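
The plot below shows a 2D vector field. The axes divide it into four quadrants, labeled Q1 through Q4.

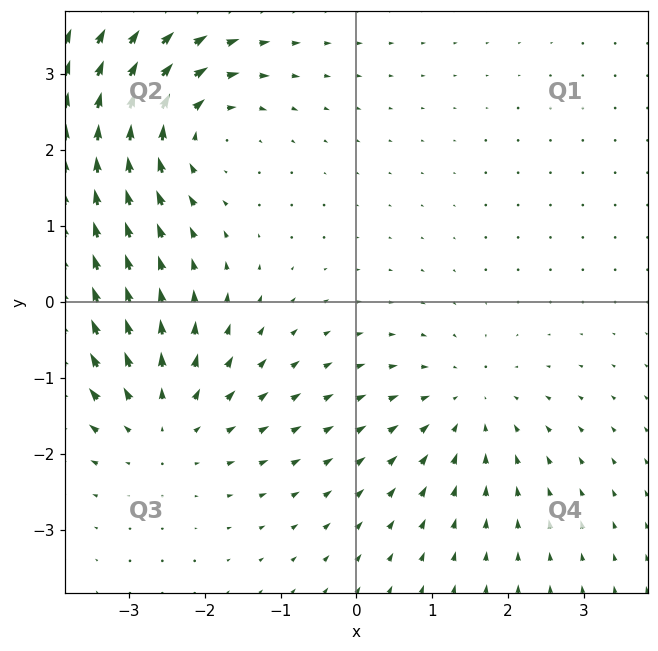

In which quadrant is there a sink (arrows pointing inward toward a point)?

Q4

The sink sits at approximately (1.5, -1.4), which lies in quadrant Q4. The divergence there is about -3, negative as expected for a sink.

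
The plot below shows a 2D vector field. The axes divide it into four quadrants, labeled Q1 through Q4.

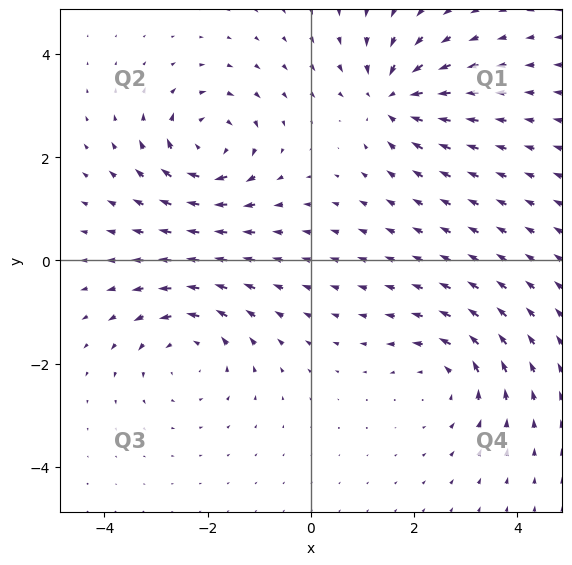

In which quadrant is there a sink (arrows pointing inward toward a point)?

The sink sits at approximately (1.6, 3.2), which lies in quadrant Q1. The divergence there is about -5, negative as expected for a sink.

Q1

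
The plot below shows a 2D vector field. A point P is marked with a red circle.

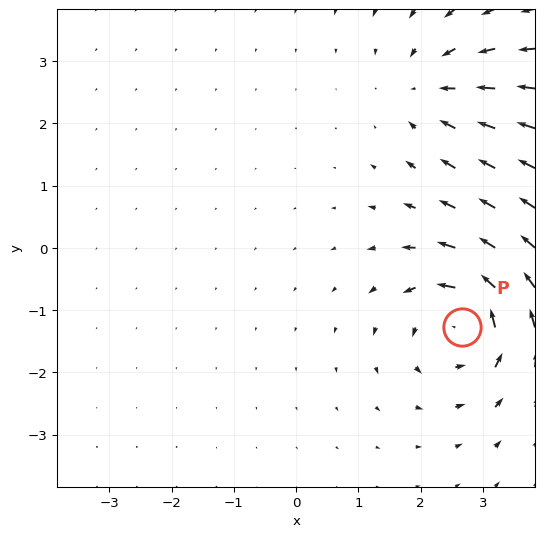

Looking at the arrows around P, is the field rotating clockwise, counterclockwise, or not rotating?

Near P at (2.7, -1.3) the arrows circulate counterclockwise. The curl (z-component) there is about +6; positive curl means counterclockwise rotation.

counterclockwise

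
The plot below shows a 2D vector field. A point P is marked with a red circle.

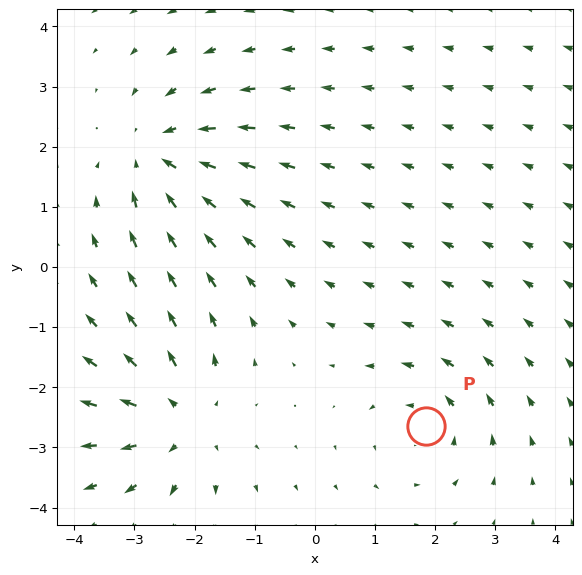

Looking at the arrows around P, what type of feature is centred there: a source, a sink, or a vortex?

vortex

At P (1.9, -2.6) the arrows circulate counterclockwise. Divergence ≈0, curl about +4 — near-zero divergence with nonzero curl is a vortex.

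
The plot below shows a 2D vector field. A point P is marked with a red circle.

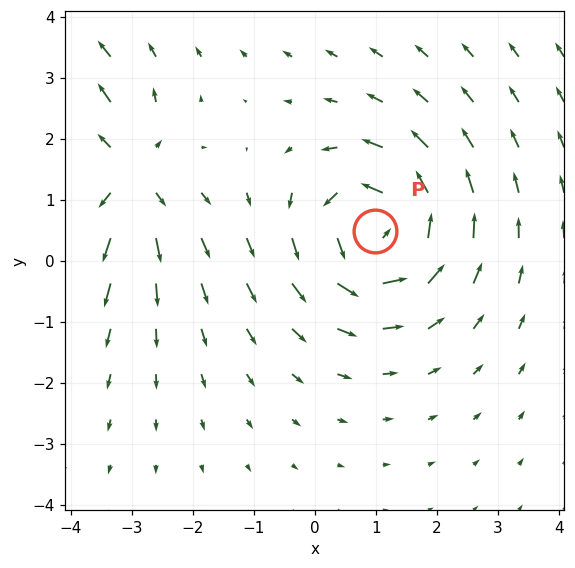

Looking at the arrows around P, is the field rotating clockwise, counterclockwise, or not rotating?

Near P at (1.0, 0.5) the arrows circulate counterclockwise. The curl (z-component) there is about +4; positive curl means counterclockwise rotation.

counterclockwise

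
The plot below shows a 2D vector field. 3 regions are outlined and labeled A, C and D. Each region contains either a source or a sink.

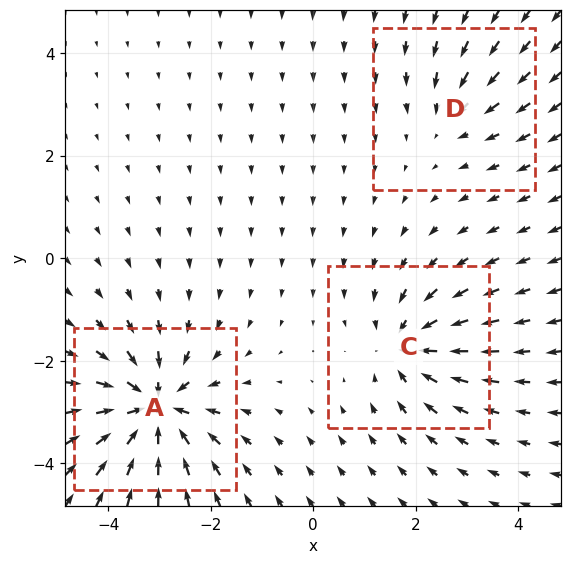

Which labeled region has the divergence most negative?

A

Divergence at each region's feature centre — A: about -6, C: about -4, D: about -2. Region A is most negative.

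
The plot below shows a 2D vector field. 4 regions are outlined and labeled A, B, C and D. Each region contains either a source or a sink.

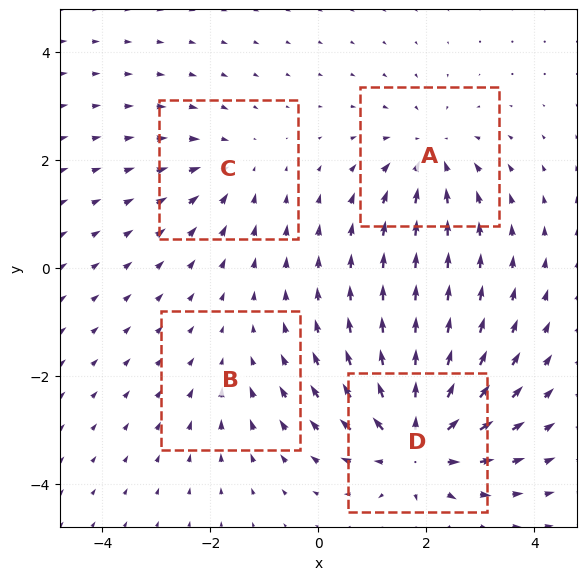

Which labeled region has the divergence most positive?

Divergence at each region's feature centre — A: about -5, B: about -2, C: about -3, D: about +7. Region D is most positive.

D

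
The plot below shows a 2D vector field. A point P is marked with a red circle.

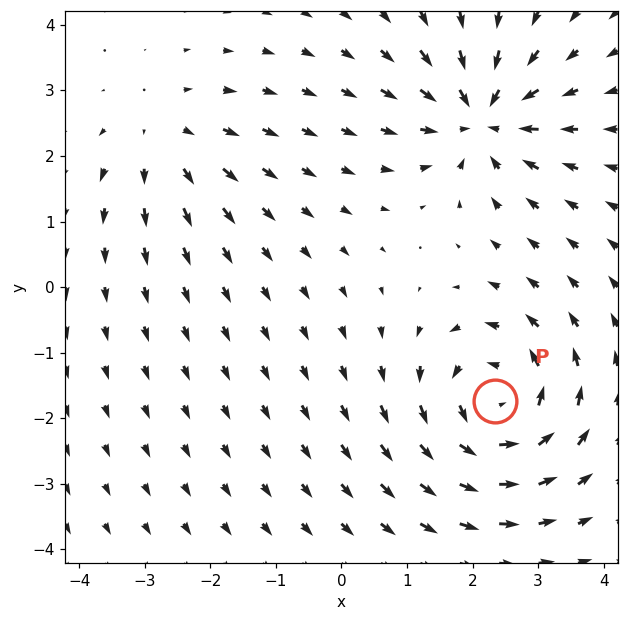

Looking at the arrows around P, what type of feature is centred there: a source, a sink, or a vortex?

At P (2.3, -1.7) the arrows circulate counterclockwise. Divergence ≈0, curl about +5 — near-zero divergence with nonzero curl is a vortex.

vortex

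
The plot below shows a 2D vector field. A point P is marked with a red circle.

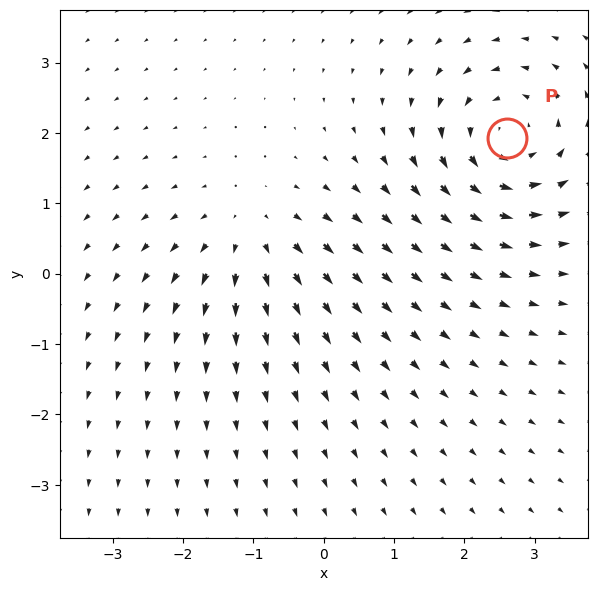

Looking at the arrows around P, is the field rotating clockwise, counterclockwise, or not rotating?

Near P at (2.6, 1.9) the arrows circulate counterclockwise. The curl (z-component) there is about +5; positive curl means counterclockwise rotation.

counterclockwise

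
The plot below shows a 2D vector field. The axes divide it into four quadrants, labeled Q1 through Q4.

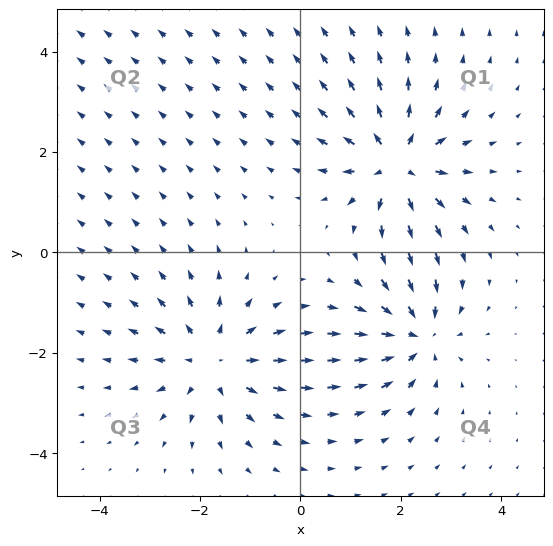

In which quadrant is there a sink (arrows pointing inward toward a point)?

Q4

The sink sits at approximately (2.3, -1.7), which lies in quadrant Q4. The divergence there is about -5, negative as expected for a sink.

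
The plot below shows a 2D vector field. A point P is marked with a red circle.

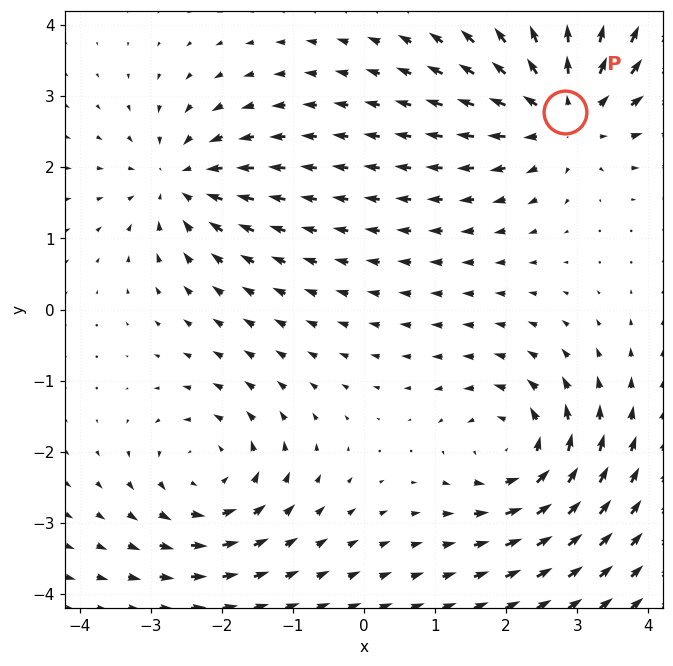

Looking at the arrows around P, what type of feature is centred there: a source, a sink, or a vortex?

source

At P (2.8, 2.8) the arrows spread outward. Divergence about +4, curl ≈0 — positive divergence with near-zero curl is a source.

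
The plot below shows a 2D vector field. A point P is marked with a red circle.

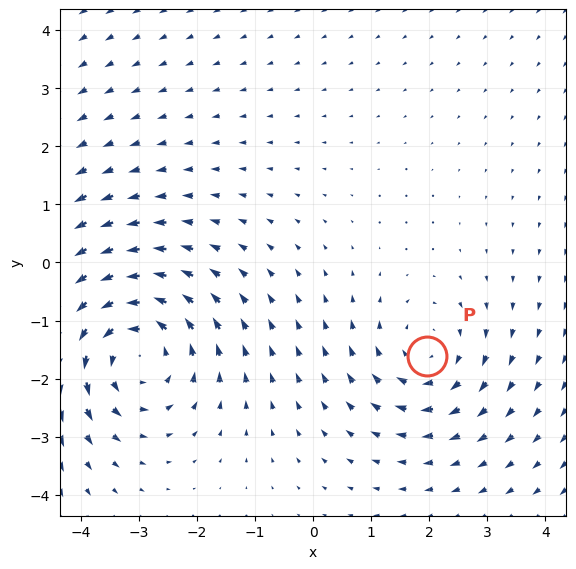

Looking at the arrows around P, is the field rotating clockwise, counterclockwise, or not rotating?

clockwise

Near P at (2.0, -1.6) the arrows circulate clockwise. The curl (z-component) there is about -3; negative curl means clockwise rotation.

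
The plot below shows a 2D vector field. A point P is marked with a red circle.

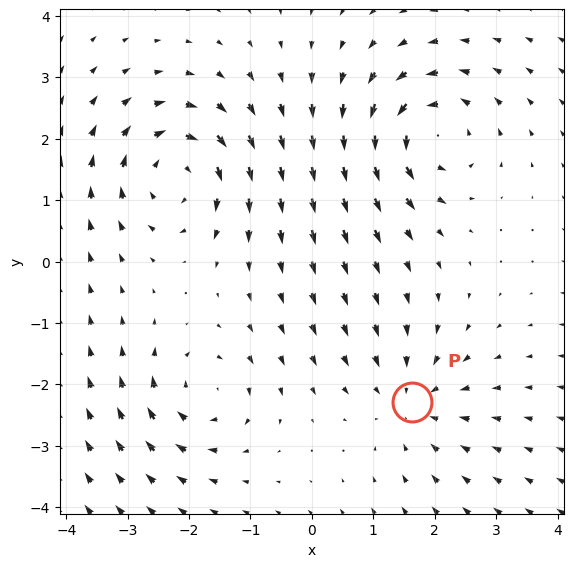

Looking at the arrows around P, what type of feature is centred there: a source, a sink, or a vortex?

At P (1.6, -2.3) the arrows converge inward. Divergence about -3, curl ≈0 — negative divergence with near-zero curl is a sink.

sink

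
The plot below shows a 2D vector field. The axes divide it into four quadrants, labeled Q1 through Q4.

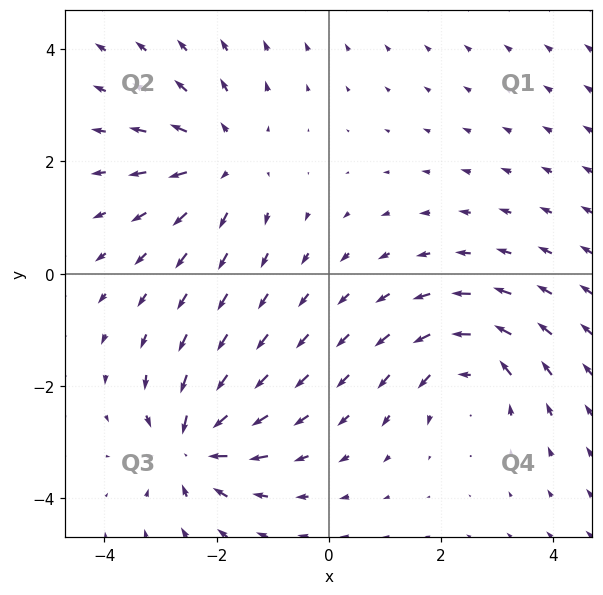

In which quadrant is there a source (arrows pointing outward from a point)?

The source sits at approximately (-1.9, 2.0), which lies in quadrant Q2. The divergence there is about +3, positive as expected for a source.

Q2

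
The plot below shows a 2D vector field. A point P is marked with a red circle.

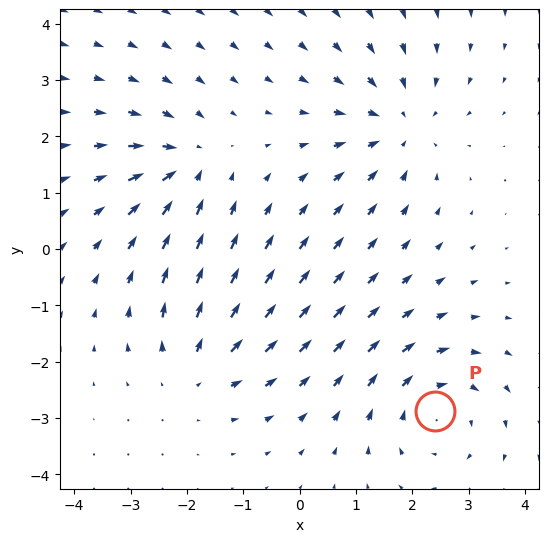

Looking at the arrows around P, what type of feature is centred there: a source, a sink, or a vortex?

At P (2.4, -2.9) the arrows circulate clockwise. Divergence ≈0, curl about -3 — near-zero divergence with nonzero curl is a vortex.

vortex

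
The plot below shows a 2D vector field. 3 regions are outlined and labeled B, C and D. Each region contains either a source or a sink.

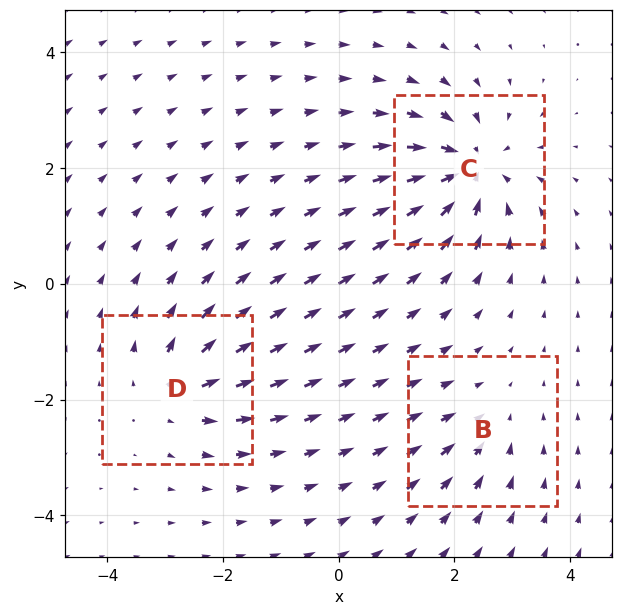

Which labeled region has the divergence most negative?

C

Divergence at each region's feature centre — B: about -2, C: about -6, D: about +4. Region C is most negative.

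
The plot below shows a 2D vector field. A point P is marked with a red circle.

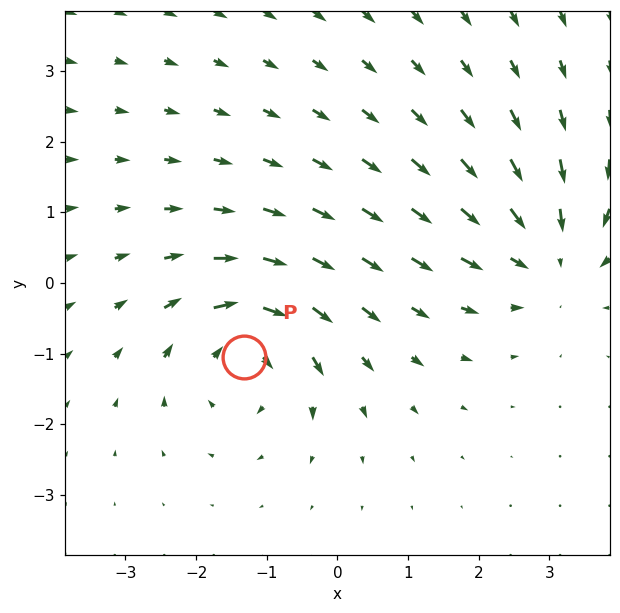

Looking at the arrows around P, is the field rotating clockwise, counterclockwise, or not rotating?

clockwise

Near P at (-1.3, -1.0) the arrows circulate clockwise. The curl (z-component) there is about -5; negative curl means clockwise rotation.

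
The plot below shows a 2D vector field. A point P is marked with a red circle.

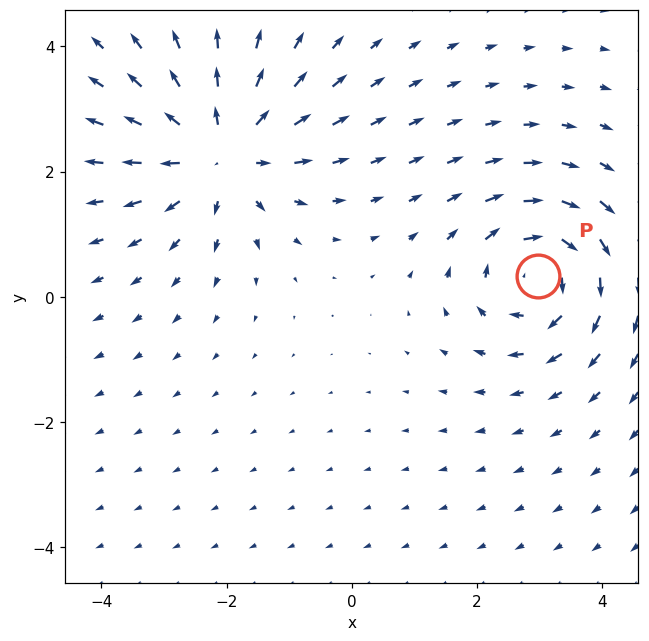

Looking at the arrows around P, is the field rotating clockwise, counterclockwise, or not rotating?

clockwise

Near P at (3.0, 0.3) the arrows circulate clockwise. The curl (z-component) there is about -5; negative curl means clockwise rotation.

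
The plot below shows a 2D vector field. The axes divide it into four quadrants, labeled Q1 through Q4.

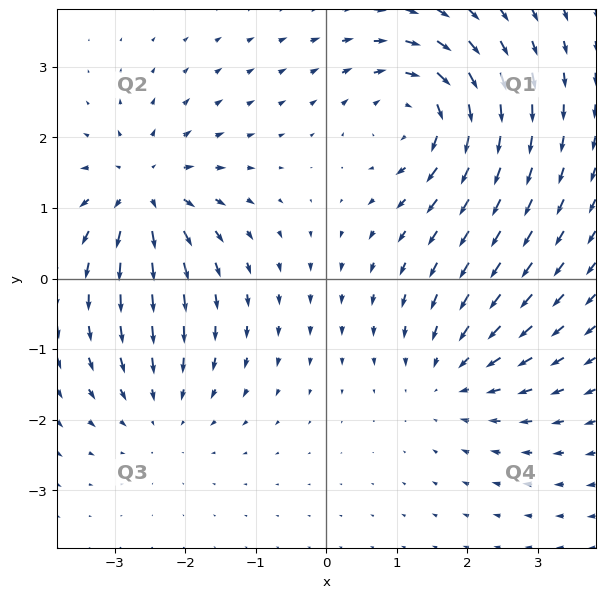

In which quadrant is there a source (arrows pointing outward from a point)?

Q2

The source sits at approximately (-2.6, 1.2), which lies in quadrant Q2. The divergence there is about +5, positive as expected for a source.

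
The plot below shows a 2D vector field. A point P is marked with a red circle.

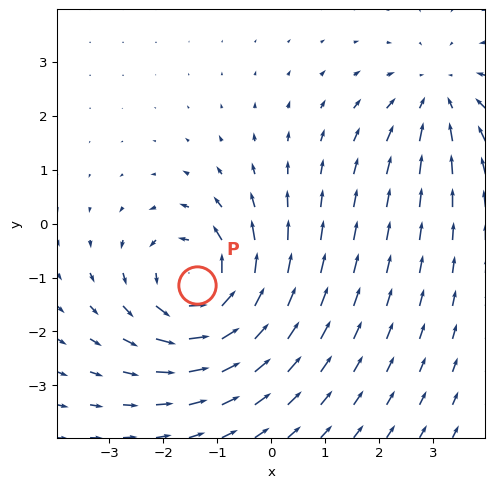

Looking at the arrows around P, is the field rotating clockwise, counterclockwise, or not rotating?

Near P at (-1.4, -1.1) the arrows circulate counterclockwise. The curl (z-component) there is about +5; positive curl means counterclockwise rotation.

counterclockwise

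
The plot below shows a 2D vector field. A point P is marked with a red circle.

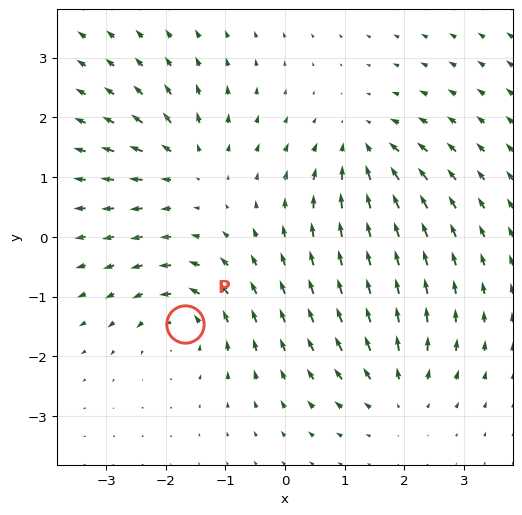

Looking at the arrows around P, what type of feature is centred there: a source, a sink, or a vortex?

At P (-1.7, -1.5) the arrows circulate counterclockwise. Divergence ≈0, curl about +4 — near-zero divergence with nonzero curl is a vortex.

vortex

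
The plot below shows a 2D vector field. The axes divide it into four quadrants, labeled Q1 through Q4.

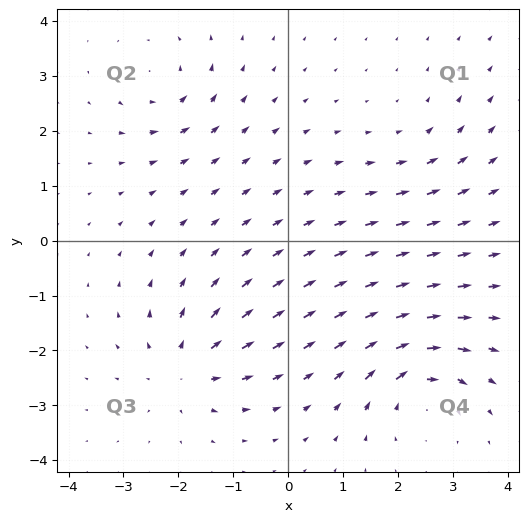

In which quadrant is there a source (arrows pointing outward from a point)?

Q3

The source sits at approximately (-1.9, -2.3), which lies in quadrant Q3. The divergence there is about +6, positive as expected for a source.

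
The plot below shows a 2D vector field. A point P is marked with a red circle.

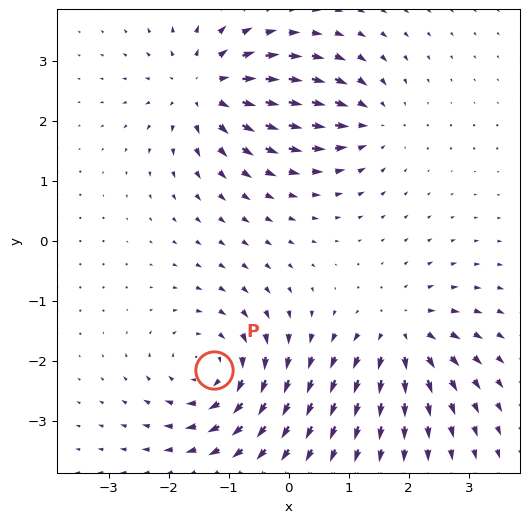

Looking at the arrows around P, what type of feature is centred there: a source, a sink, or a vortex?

At P (-1.3, -2.1) the arrows circulate clockwise. Divergence ≈0, curl about -5 — near-zero divergence with nonzero curl is a vortex.

vortex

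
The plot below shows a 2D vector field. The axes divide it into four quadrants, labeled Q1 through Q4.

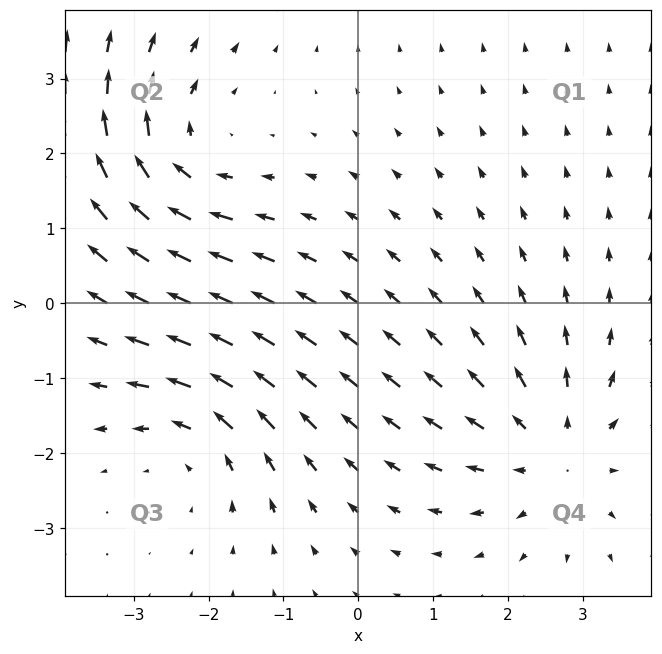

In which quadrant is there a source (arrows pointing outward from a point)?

Q4

The source sits at approximately (2.6, -2.0), which lies in quadrant Q4. The divergence there is about +3, positive as expected for a source.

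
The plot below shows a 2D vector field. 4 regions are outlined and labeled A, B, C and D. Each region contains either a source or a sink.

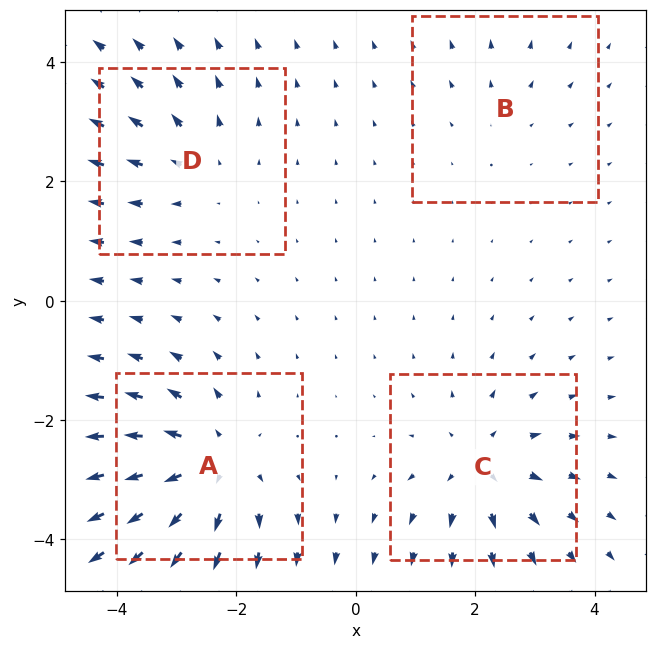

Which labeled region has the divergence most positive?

A

Divergence at each region's feature centre — A: about +6, B: about +2, C: about +5, D: about +3. Region A is most positive.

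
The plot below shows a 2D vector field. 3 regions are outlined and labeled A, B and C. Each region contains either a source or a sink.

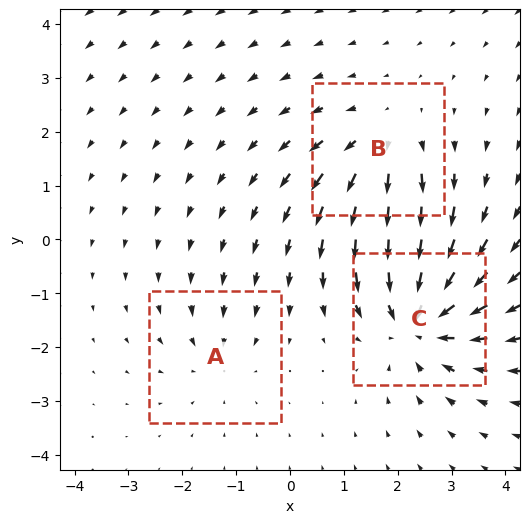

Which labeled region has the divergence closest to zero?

Divergence at each region's feature centre — A: about -2, B: about +3, C: about -5. Region A is closest to zero.

A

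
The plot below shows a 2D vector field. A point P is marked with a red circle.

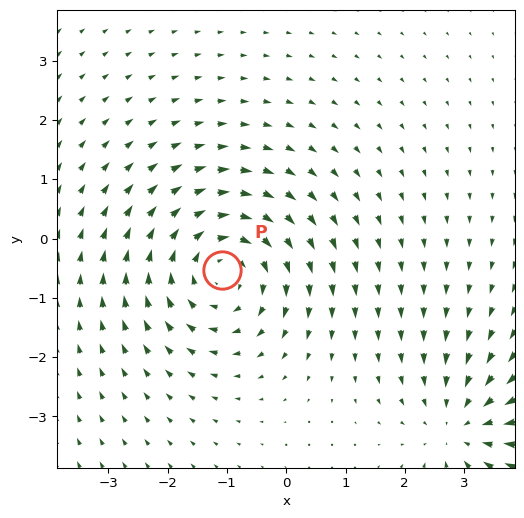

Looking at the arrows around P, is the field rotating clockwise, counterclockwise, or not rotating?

clockwise

Near P at (-1.1, -0.5) the arrows circulate clockwise. The curl (z-component) there is about -4; negative curl means clockwise rotation.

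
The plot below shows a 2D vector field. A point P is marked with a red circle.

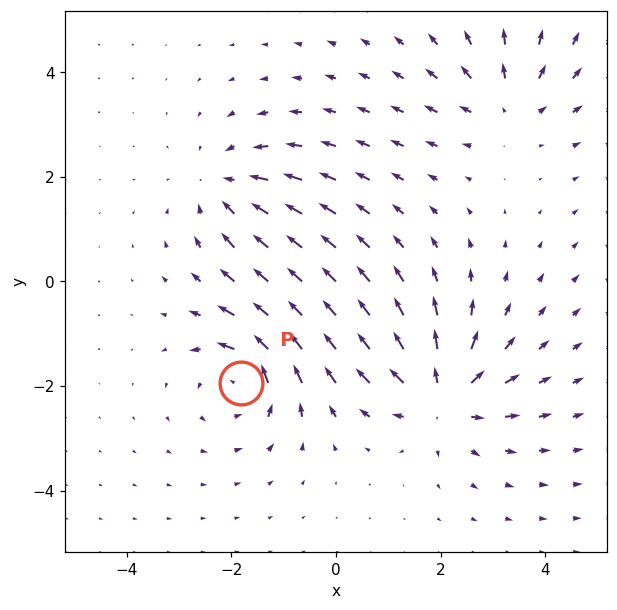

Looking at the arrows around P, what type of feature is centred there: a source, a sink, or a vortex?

vortex

At P (-1.8, -1.9) the arrows circulate counterclockwise. Divergence ≈0, curl about +5 — near-zero divergence with nonzero curl is a vortex.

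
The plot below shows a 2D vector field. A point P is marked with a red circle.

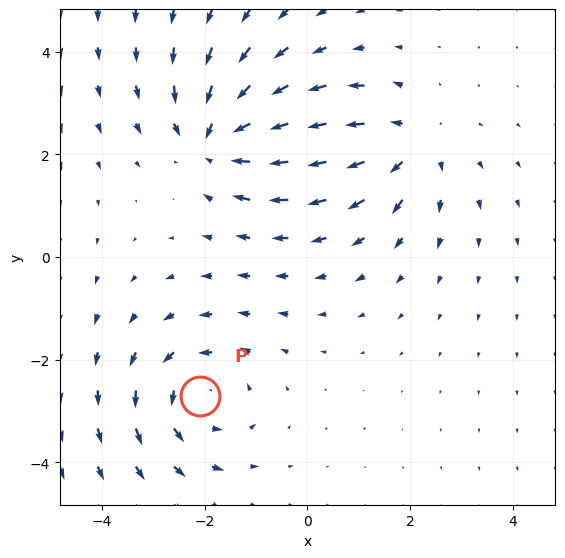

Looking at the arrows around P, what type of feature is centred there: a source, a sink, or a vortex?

vortex

At P (-2.1, -2.7) the arrows circulate counterclockwise. Divergence ≈0, curl about +4 — near-zero divergence with nonzero curl is a vortex.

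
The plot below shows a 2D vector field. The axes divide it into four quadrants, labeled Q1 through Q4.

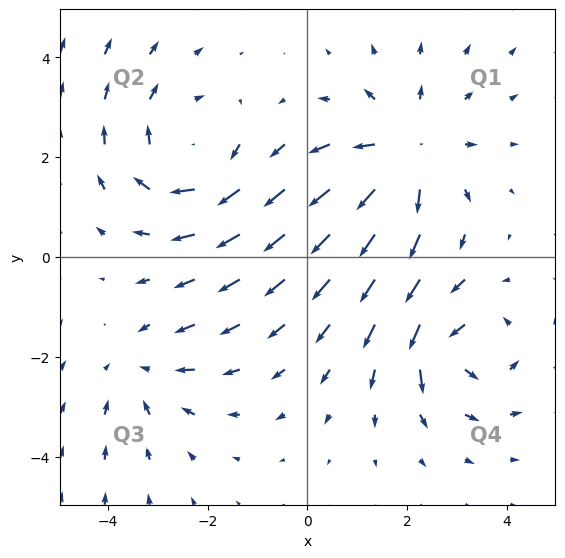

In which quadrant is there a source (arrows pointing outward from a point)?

Q1

The source sits at approximately (2.0, 2.1), which lies in quadrant Q1. The divergence there is about +4, positive as expected for a source.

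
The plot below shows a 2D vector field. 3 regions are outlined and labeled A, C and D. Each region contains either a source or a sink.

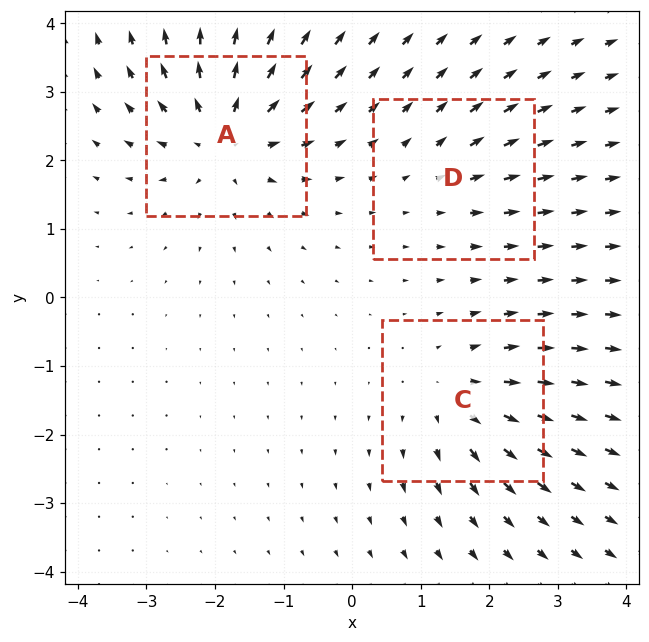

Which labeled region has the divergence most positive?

Divergence at each region's feature centre — A: about +5, C: about +4, D: about +2. Region A is most positive.

A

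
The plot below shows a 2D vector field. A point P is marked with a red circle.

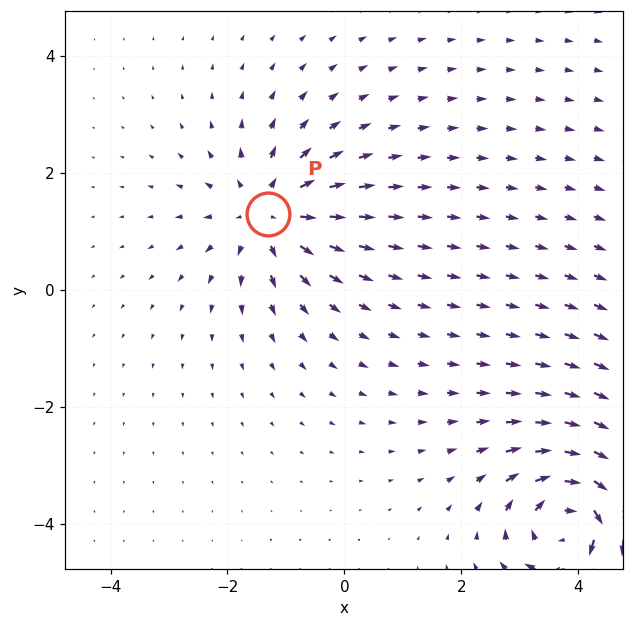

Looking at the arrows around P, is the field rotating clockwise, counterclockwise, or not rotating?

not rotating

Near P at (-1.3, 1.3) the arrows show no circulation. The curl there is ≈0.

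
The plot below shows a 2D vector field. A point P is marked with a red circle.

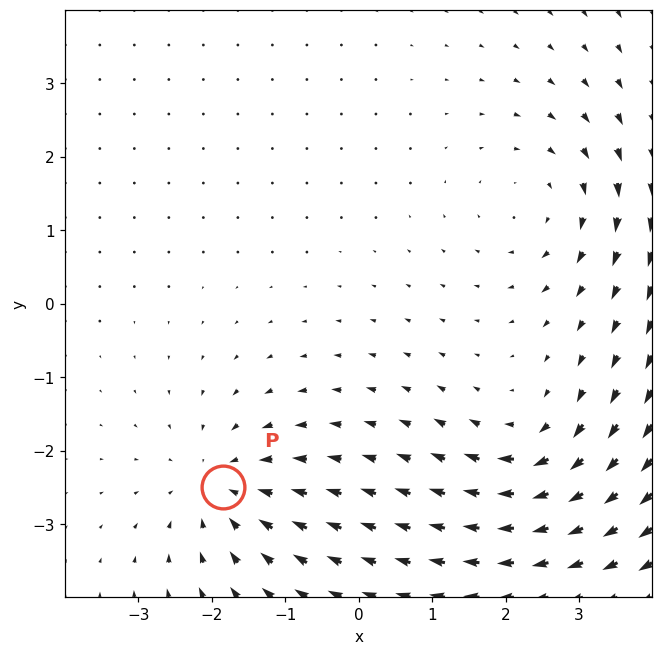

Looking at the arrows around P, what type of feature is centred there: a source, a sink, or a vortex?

sink

At P (-1.9, -2.5) the arrows converge inward. Divergence about -5, curl ≈0 — negative divergence with near-zero curl is a sink.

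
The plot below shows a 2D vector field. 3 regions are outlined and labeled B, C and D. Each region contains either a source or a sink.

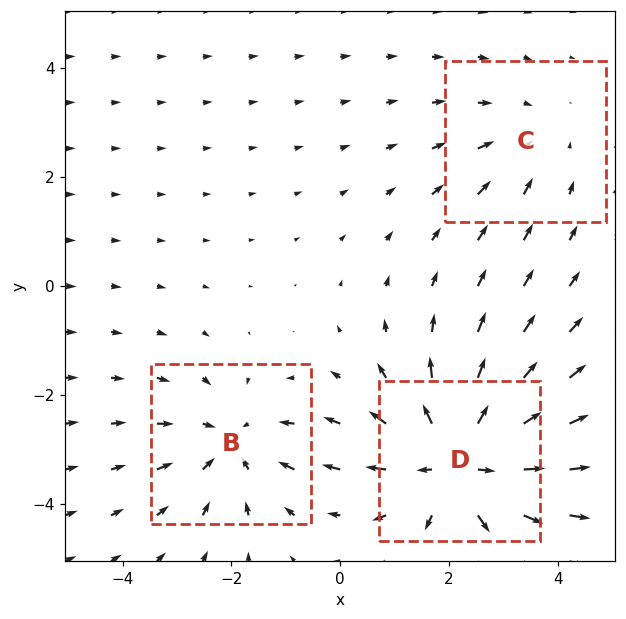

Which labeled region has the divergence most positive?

Divergence at each region's feature centre — B: about -3, C: about -2, D: about +4. Region D is most positive.

D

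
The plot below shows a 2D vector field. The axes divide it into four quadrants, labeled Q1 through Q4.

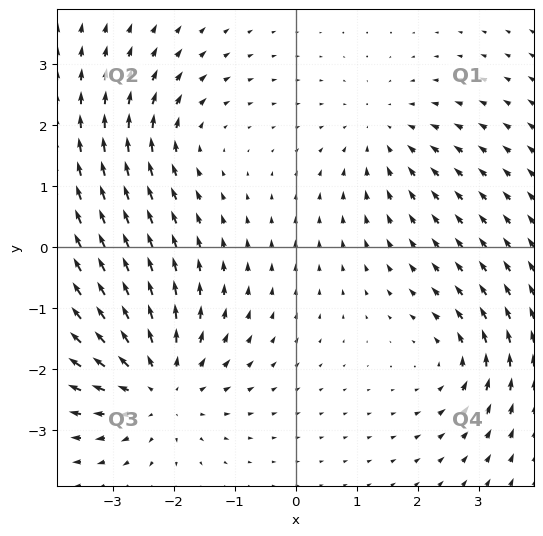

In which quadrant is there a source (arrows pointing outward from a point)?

Q3

The source sits at approximately (-2.2, -2.3), which lies in quadrant Q3. The divergence there is about +4, positive as expected for a source.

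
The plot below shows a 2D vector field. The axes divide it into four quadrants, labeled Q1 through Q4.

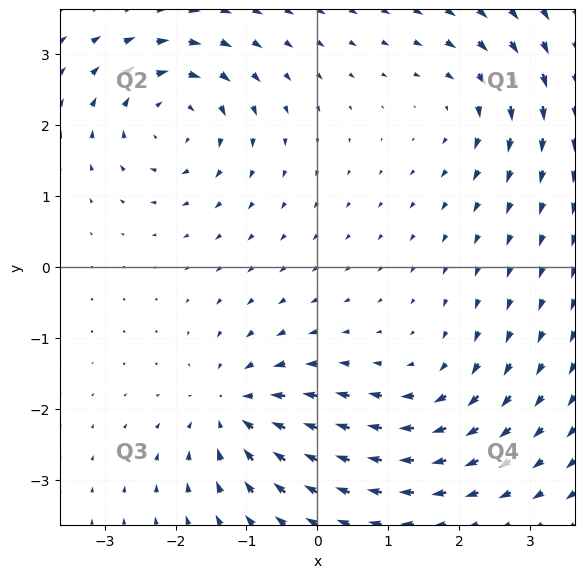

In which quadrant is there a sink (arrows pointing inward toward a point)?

Q3

The sink sits at approximately (-1.2, -2.0), which lies in quadrant Q3. The divergence there is about -6, negative as expected for a sink.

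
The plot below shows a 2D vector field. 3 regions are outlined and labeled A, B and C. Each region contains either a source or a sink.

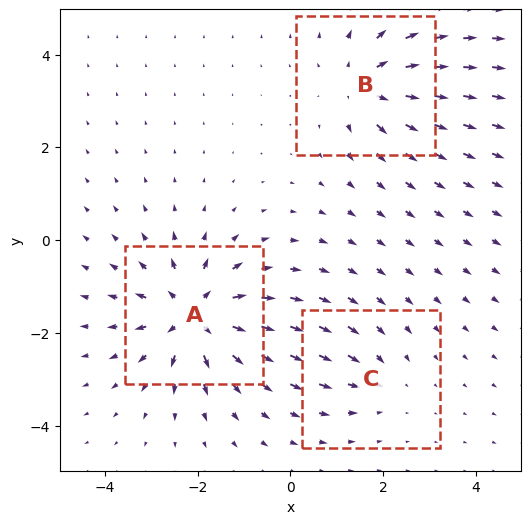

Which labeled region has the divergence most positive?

Divergence at each region's feature centre — A: about +5, B: about +4, C: about -2. Region A is most positive.

A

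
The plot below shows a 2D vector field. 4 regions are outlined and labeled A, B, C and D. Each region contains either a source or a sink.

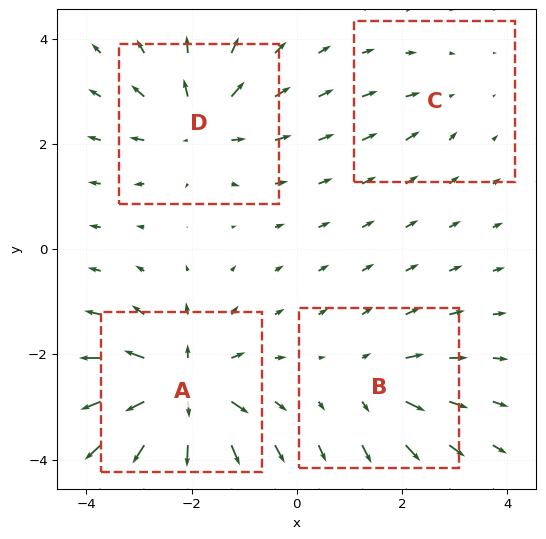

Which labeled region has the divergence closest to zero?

Divergence at each region's feature centre — A: about +8, B: about +4, C: about -2, D: about +5. Region C is closest to zero.

C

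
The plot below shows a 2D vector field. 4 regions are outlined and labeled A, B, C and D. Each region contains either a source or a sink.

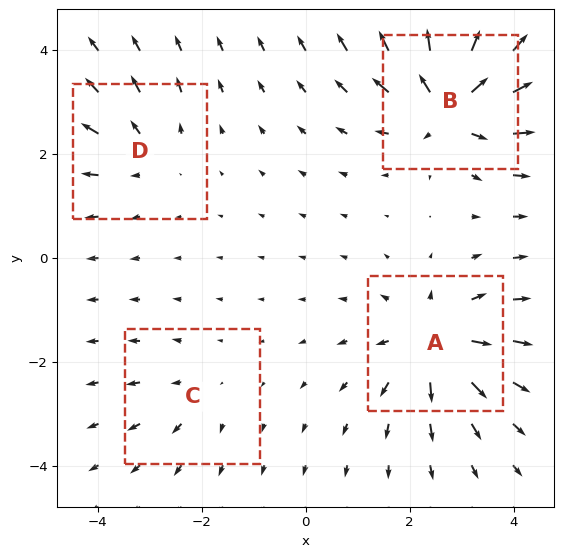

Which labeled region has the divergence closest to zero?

C

Divergence at each region's feature centre — A: about +6, B: about +8, C: about +2, D: about +4. Region C is closest to zero.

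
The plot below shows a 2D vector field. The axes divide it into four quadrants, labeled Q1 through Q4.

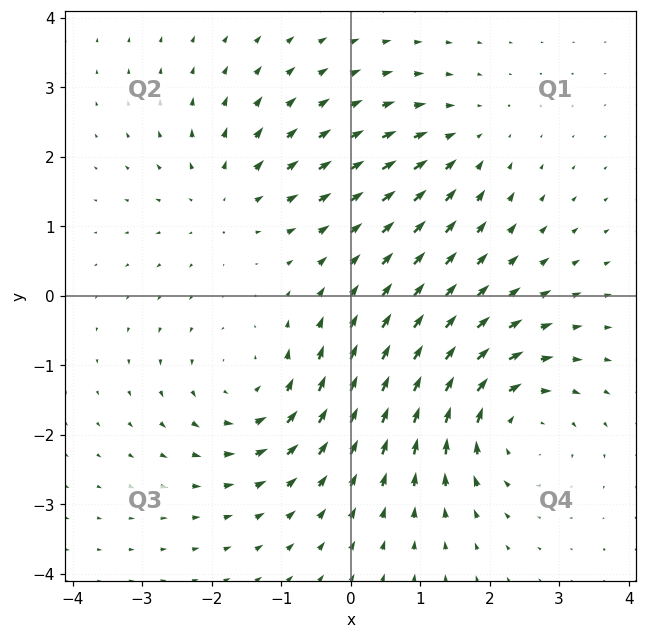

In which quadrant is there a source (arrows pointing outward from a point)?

Q2

The source sits at approximately (-1.8, 1.4), which lies in quadrant Q2. The divergence there is about +3, positive as expected for a source.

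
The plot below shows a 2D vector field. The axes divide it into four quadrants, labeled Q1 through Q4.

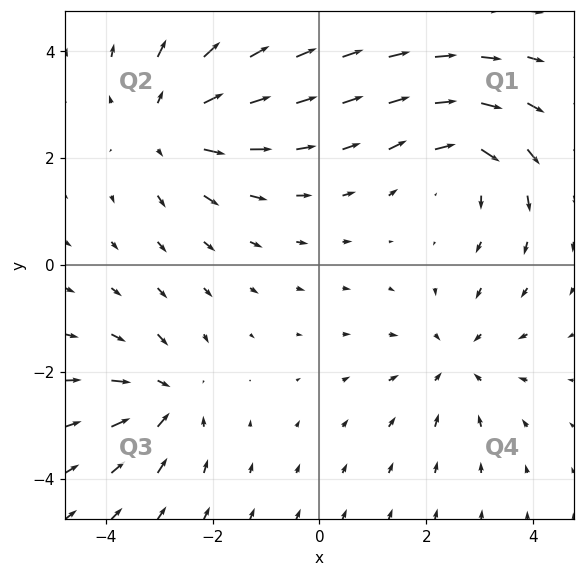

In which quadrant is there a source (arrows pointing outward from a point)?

Q2

The source sits at approximately (-2.8, 2.6), which lies in quadrant Q2. The divergence there is about +3, positive as expected for a source.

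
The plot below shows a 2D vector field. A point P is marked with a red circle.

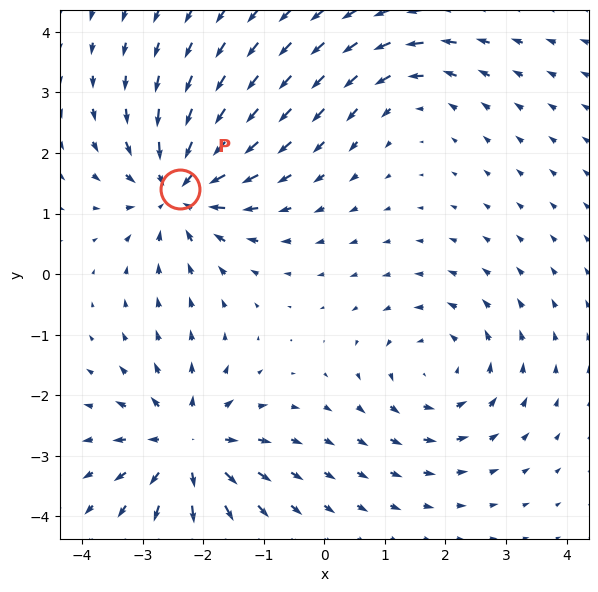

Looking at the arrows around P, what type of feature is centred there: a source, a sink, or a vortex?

At P (-2.4, 1.4) the arrows converge inward. Divergence about -6, curl ≈0 — negative divergence with near-zero curl is a sink.

sink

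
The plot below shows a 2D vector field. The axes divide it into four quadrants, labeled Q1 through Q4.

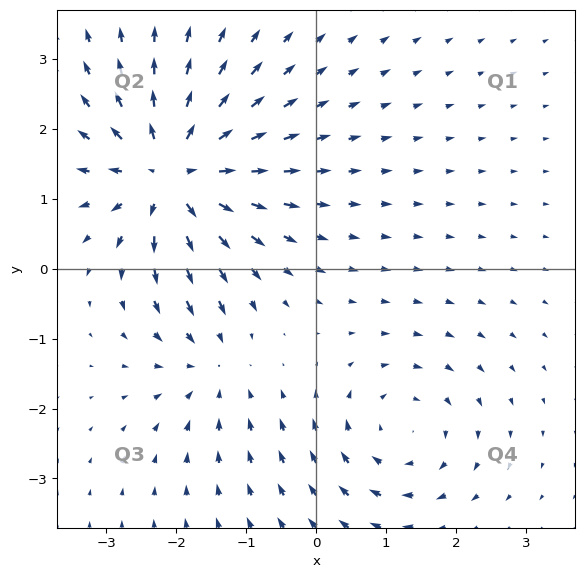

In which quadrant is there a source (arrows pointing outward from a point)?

The source sits at approximately (-2.0, 1.4), which lies in quadrant Q2. The divergence there is about +6, positive as expected for a source.

Q2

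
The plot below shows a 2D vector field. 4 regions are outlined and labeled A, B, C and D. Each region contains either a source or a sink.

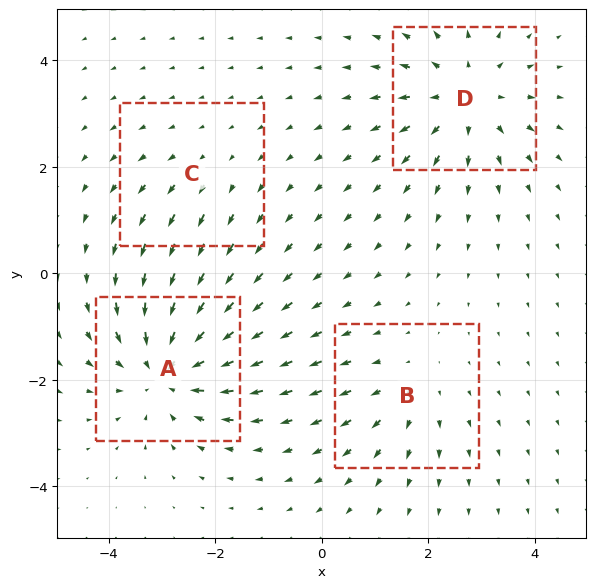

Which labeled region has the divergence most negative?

Divergence at each region's feature centre — A: about -6, B: about +3, C: about +2, D: about +5. Region A is most negative.

A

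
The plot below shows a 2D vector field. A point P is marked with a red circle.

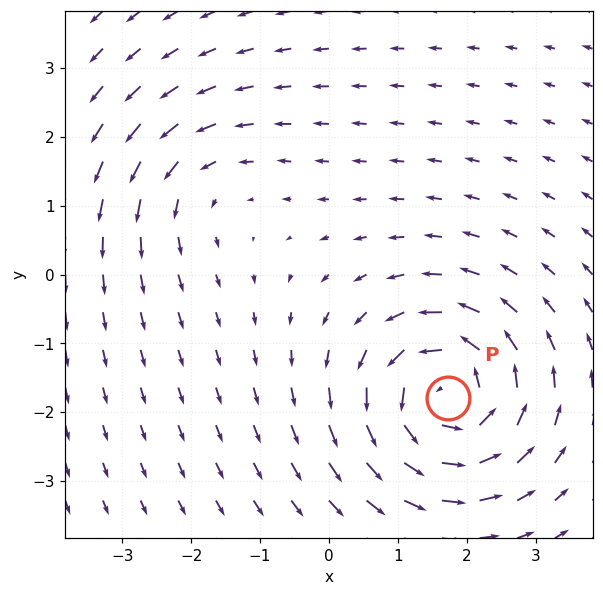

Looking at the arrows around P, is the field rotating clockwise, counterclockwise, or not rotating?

counterclockwise

Near P at (1.7, -1.8) the arrows circulate counterclockwise. The curl (z-component) there is about +6; positive curl means counterclockwise rotation.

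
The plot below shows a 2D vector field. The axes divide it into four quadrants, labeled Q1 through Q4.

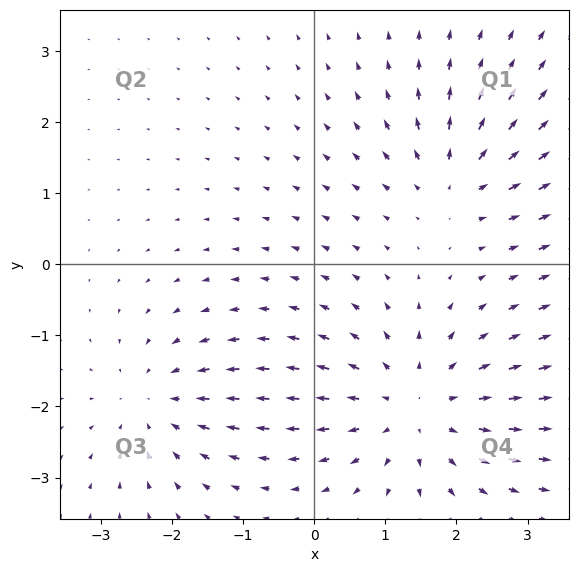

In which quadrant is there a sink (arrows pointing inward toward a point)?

Q3

The sink sits at approximately (-2.2, -2.0), which lies in quadrant Q3. The divergence there is about -3, negative as expected for a sink.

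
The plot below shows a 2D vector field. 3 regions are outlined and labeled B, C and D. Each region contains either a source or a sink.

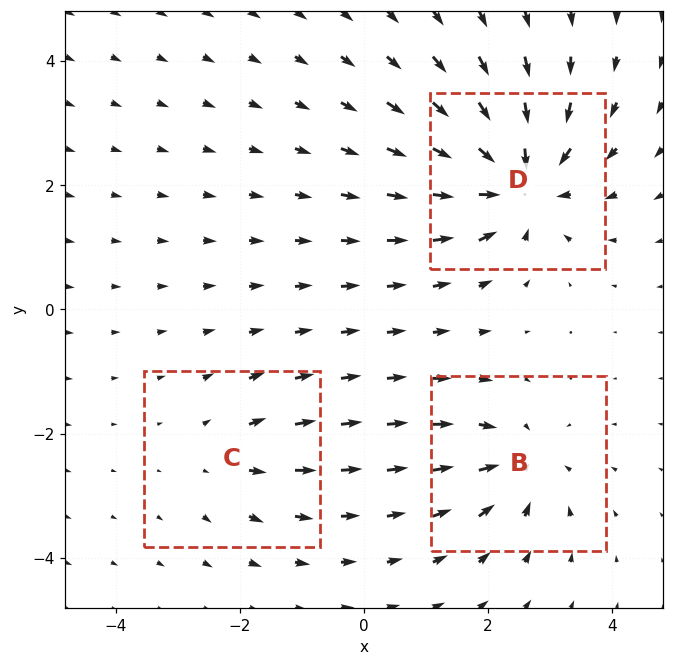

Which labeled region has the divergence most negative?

Divergence at each region's feature centre — B: about -4, C: about +2, D: about -6. Region D is most negative.

D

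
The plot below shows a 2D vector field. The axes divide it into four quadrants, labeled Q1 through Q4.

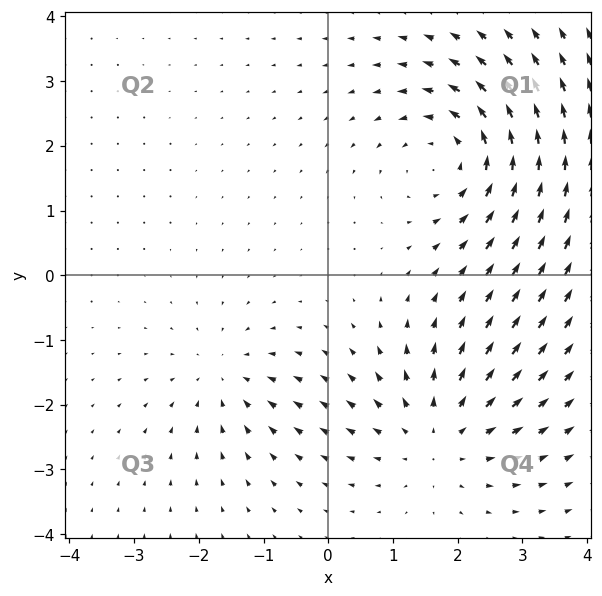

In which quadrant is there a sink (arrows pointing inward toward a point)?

Q3

The sink sits at approximately (-1.6, -1.6), which lies in quadrant Q3. The divergence there is about -3, negative as expected for a sink.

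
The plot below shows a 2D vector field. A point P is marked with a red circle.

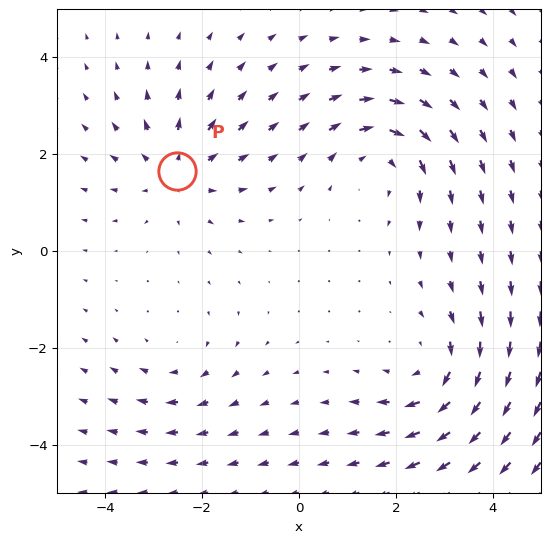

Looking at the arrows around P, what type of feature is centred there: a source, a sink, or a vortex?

source

At P (-2.5, 1.6) the arrows spread outward. Divergence about +4, curl ≈0 — positive divergence with near-zero curl is a source.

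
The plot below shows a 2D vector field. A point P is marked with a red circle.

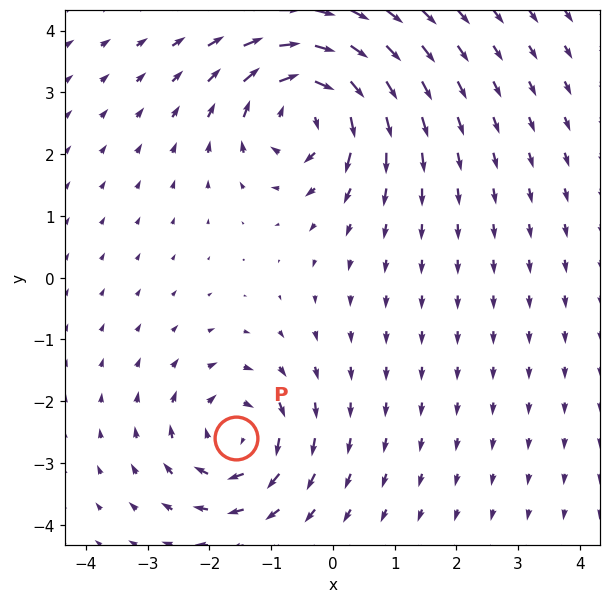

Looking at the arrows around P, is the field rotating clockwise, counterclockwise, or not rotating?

clockwise

Near P at (-1.6, -2.6) the arrows circulate clockwise. The curl (z-component) there is about -4; negative curl means clockwise rotation.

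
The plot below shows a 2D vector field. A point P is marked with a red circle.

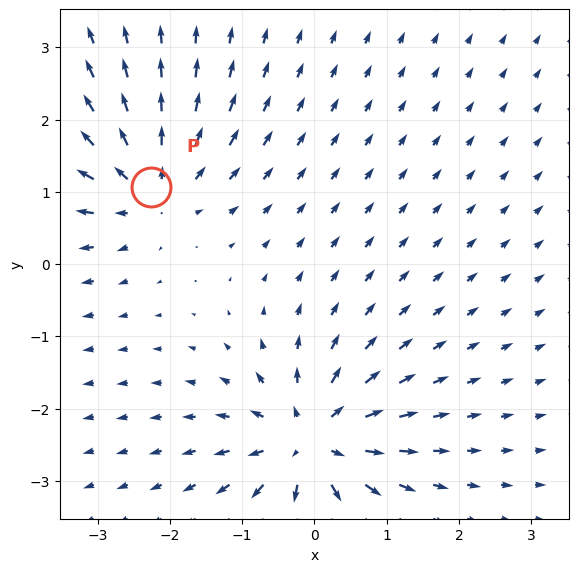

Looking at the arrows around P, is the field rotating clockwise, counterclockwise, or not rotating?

Near P at (-2.3, 1.1) the arrows show no circulation. The curl there is ≈0.

not rotating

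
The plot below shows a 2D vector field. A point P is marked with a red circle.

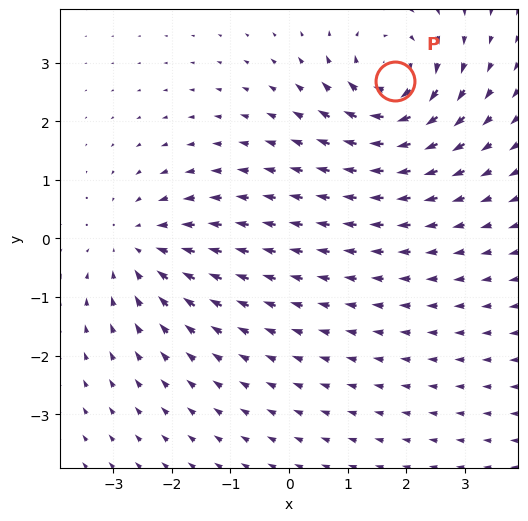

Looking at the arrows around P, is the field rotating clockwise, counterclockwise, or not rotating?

clockwise

Near P at (1.8, 2.7) the arrows circulate clockwise. The curl (z-component) there is about -6; negative curl means clockwise rotation.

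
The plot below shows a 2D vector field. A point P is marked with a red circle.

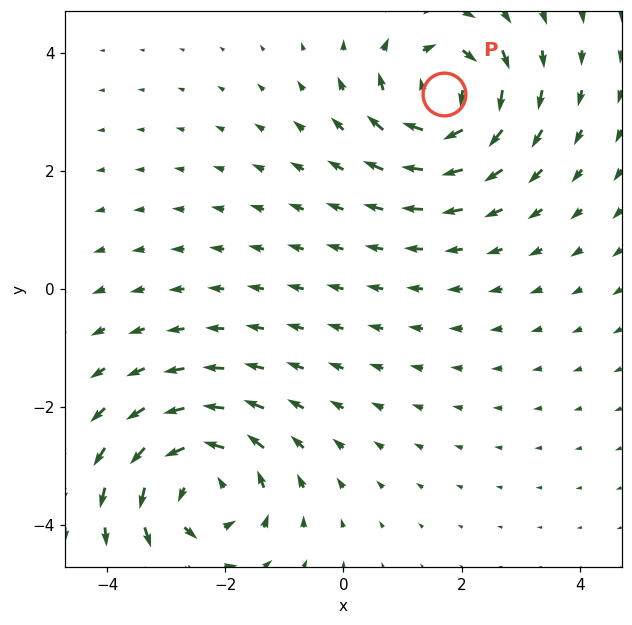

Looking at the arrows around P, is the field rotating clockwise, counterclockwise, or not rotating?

Near P at (1.7, 3.3) the arrows circulate clockwise. The curl (z-component) there is about -5; negative curl means clockwise rotation.

clockwise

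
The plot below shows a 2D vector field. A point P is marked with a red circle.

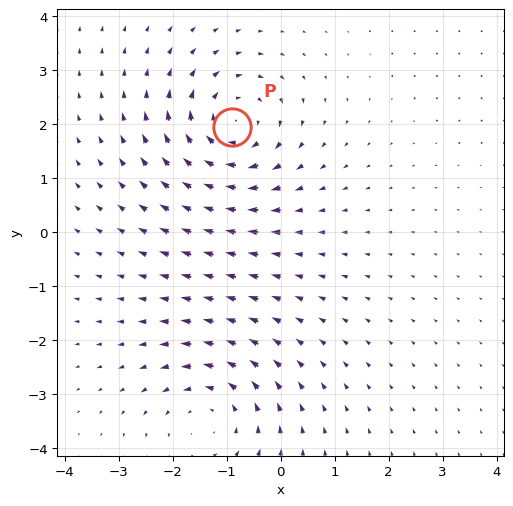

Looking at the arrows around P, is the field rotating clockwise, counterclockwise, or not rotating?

clockwise

Near P at (-0.9, 1.9) the arrows circulate clockwise. The curl (z-component) there is about -5; negative curl means clockwise rotation.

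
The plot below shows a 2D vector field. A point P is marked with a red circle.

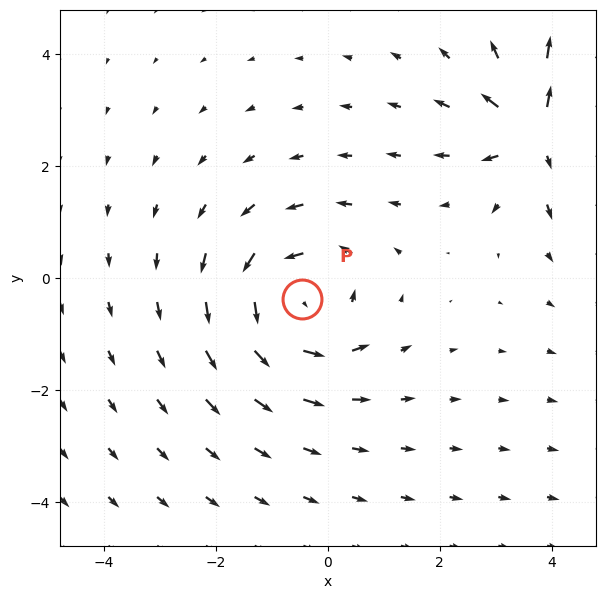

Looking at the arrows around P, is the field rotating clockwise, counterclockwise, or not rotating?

counterclockwise

Near P at (-0.5, -0.4) the arrows circulate counterclockwise. The curl (z-component) there is about +4; positive curl means counterclockwise rotation.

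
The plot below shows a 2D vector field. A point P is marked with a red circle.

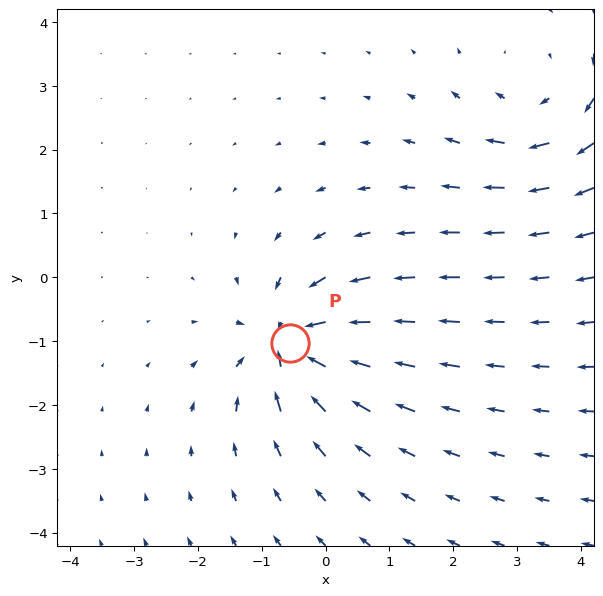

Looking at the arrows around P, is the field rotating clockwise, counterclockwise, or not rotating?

Near P at (-0.6, -1.0) the arrows show no circulation. The curl there is ≈0.

not rotating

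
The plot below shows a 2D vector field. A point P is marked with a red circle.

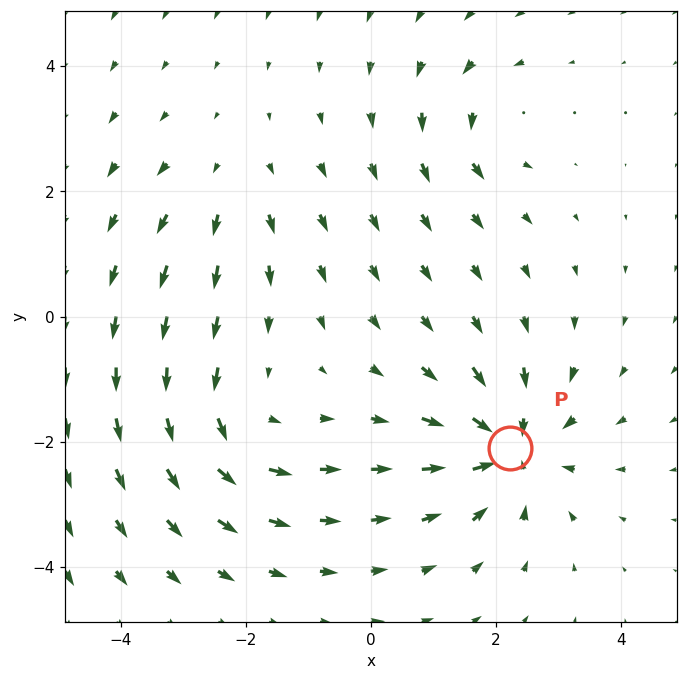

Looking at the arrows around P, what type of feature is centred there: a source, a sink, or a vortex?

sink

At P (2.2, -2.1) the arrows converge inward. Divergence about -6, curl ≈0 — negative divergence with near-zero curl is a sink.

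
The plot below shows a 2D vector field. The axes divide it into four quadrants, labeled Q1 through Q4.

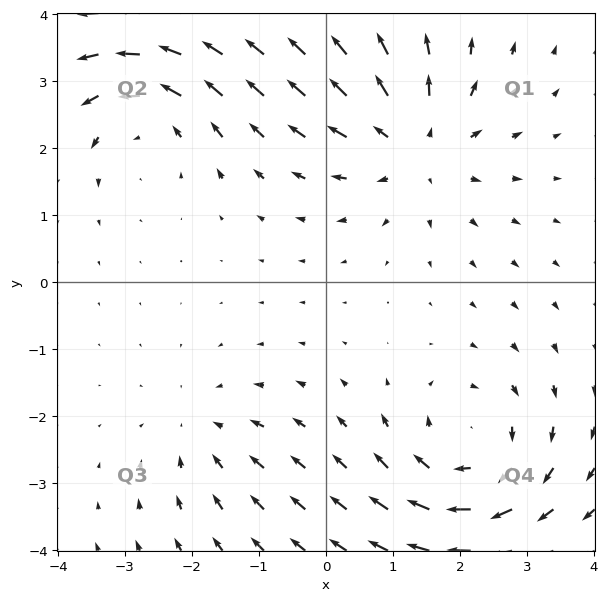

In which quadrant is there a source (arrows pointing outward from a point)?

The source sits at approximately (1.3, 2.1), which lies in quadrant Q1. The divergence there is about +5, positive as expected for a source.

Q1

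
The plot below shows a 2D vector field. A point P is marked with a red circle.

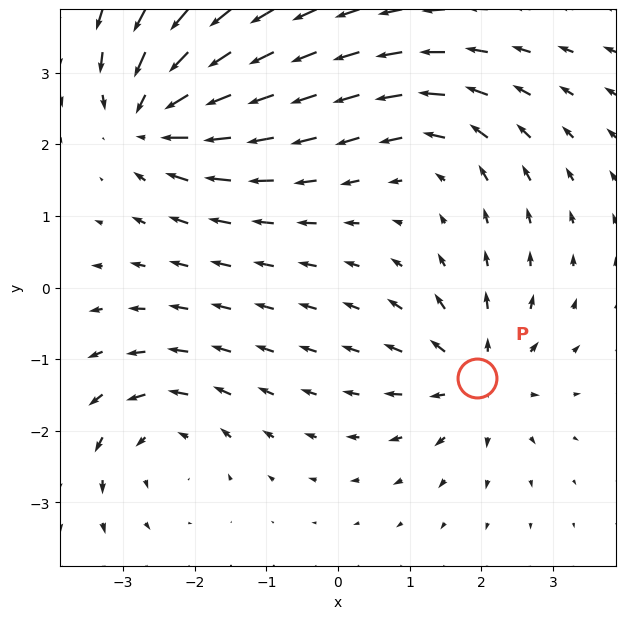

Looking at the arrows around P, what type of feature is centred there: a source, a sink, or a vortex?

At P (1.9, -1.3) the arrows spread outward. Divergence about +4, curl ≈0 — positive divergence with near-zero curl is a source.

source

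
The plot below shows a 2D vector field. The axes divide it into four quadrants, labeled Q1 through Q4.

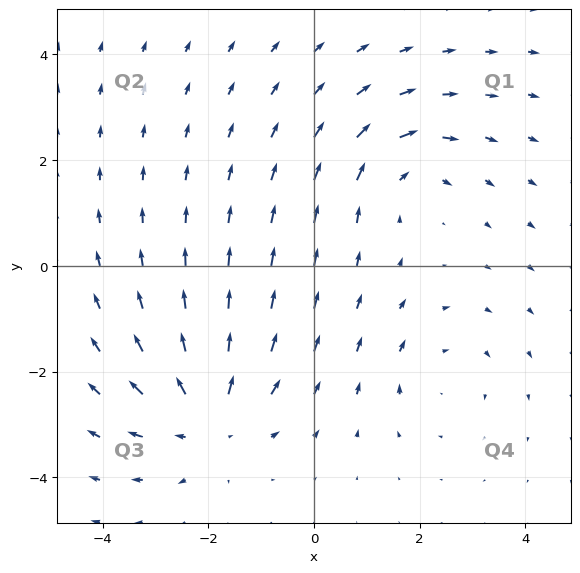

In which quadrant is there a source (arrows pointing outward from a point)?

Q3

The source sits at approximately (-2.0, -2.9), which lies in quadrant Q3. The divergence there is about +4, positive as expected for a source.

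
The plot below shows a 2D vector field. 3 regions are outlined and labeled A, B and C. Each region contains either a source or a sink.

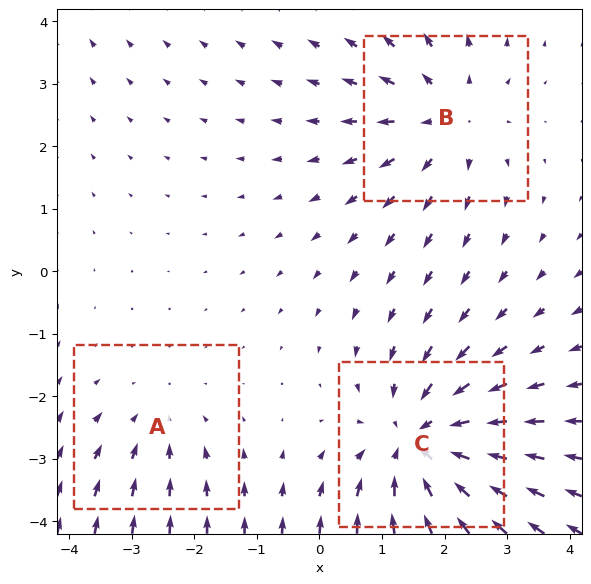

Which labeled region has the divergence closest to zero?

Divergence at each region's feature centre — A: about -2, B: about +3, C: about -4. Region A is closest to zero.

A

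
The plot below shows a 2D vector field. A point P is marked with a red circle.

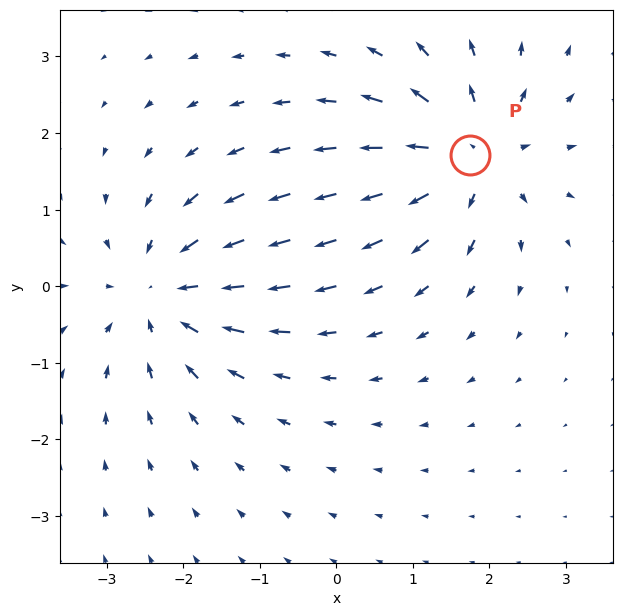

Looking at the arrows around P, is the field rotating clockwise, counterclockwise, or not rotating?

Near P at (1.7, 1.7) the arrows show no circulation. The curl there is ≈0.

not rotating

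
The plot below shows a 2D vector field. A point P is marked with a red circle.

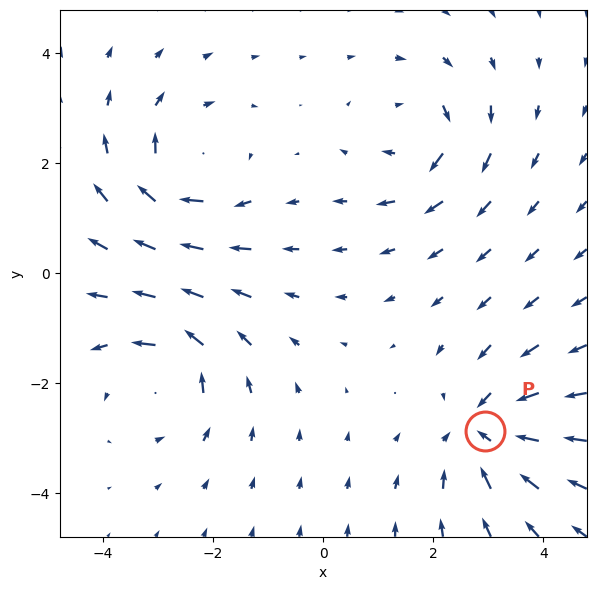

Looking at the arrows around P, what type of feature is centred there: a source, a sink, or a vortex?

sink

At P (2.9, -2.9) the arrows converge inward. Divergence about -5, curl ≈0 — negative divergence with near-zero curl is a sink.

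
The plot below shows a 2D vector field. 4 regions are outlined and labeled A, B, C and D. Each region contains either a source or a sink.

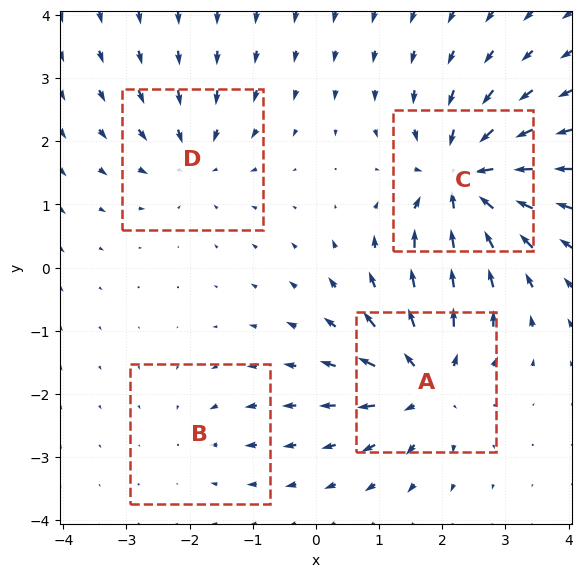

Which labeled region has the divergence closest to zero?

B

Divergence at each region's feature centre — A: about +6, B: about -2, C: about -8, D: about -4. Region B is closest to zero.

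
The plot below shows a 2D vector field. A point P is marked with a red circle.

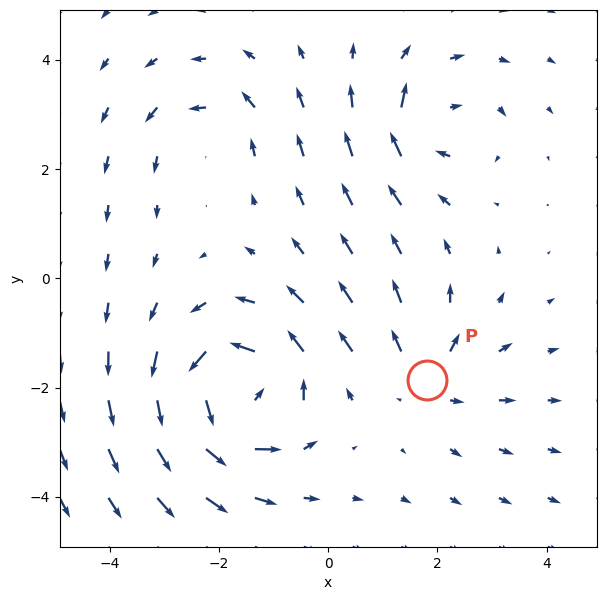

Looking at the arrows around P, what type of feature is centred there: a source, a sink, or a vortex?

source

At P (1.8, -1.9) the arrows spread outward. Divergence about +3, curl ≈0 — positive divergence with near-zero curl is a source.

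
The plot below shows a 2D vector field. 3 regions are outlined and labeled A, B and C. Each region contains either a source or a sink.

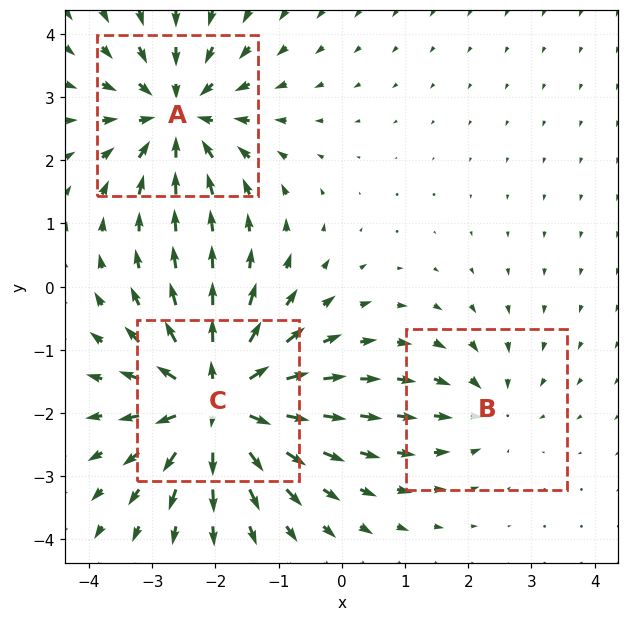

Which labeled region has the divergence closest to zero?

B

Divergence at each region's feature centre — A: about -4, B: about -2, C: about +5. Region B is closest to zero.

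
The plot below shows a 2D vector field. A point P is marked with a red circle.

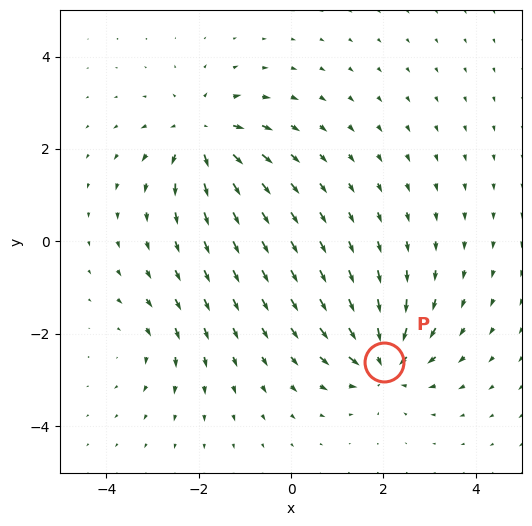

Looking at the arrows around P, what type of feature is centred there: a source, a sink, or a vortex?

At P (2.0, -2.6) the arrows converge inward. Divergence about -7, curl ≈0 — negative divergence with near-zero curl is a sink.

sink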